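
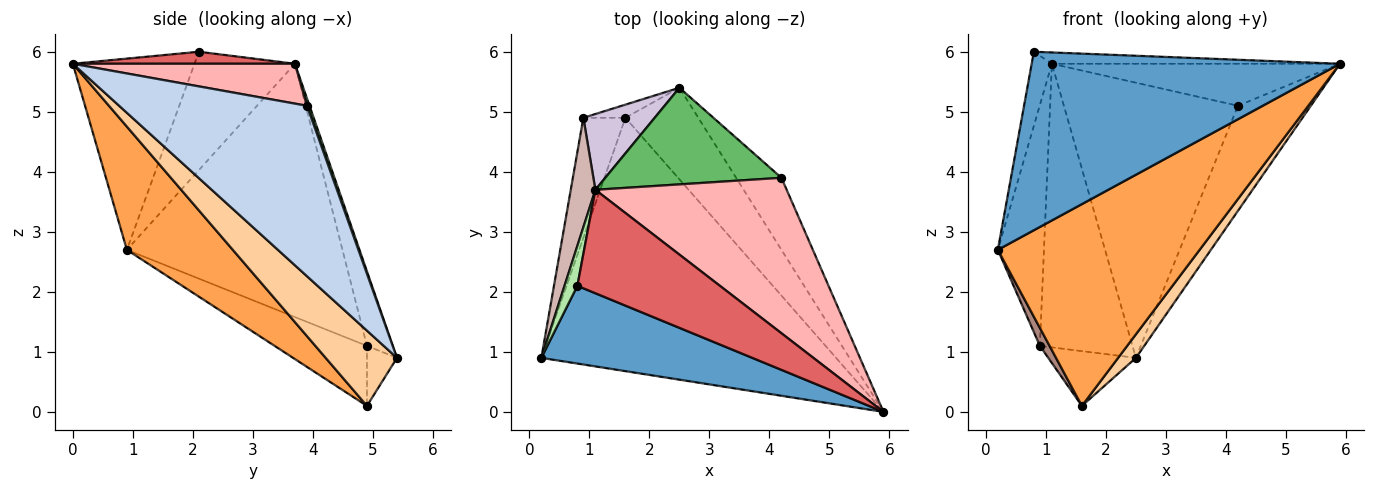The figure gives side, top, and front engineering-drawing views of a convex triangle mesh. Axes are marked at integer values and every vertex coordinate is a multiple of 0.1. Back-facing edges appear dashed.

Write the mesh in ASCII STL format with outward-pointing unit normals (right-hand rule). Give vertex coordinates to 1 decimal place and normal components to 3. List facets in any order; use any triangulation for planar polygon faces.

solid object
 facet normal -0.340 -0.862 0.375
  outer loop
   vertex 0.8 2.1 6.0
   vertex 0.2 0.9 2.7
   vertex 5.9 0.0 5.8
  endloop
 endfacet
 facet normal 0.905 0.351 -0.241
  outer loop
   vertex 4.2 3.9 5.1
   vertex 5.9 0.0 5.8
   vertex 2.5 5.4 0.9
  endloop
 endfacet
 facet normal 0.311 -0.592 -0.744
  outer loop
   vertex 1.6 4.9 0.1
   vertex 5.9 0.0 5.8
   vertex 0.2 0.9 2.7
  endloop
 endfacet
 facet normal 0.707 -0.176 -0.685
  outer loop
   vertex 1.6 4.9 0.1
   vertex 2.5 5.4 0.9
   vertex 5.9 0.0 5.8
  endloop
 endfacet
 facet normal 0.014 0.943 0.331
  outer loop
   vertex 1.1 3.7 5.8
   vertex 4.2 3.9 5.1
   vertex 2.5 5.4 0.9
  endloop
 endfacet
 facet normal -0.975 0.196 0.106
  outer loop
   vertex 1.1 3.7 5.8
   vertex 0.2 0.9 2.7
   vertex 0.8 2.1 6.0
  endloop
 endfacet
 facet normal 0.083 0.108 0.991
  outer loop
   vertex 1.1 3.7 5.8
   vertex 0.8 2.1 6.0
   vertex 5.9 0.0 5.8
  endloop
 endfacet
 facet normal 0.197 0.256 0.946
  outer loop
   vertex 1.1 3.7 5.8
   vertex 5.9 0.0 5.8
   vertex 4.2 3.9 5.1
  endloop
 endfacet
 facet normal -0.316 0.923 -0.221
  outer loop
   vertex 0.9 4.9 1.1
   vertex 2.5 5.4 0.9
   vertex 1.6 4.9 0.1
  endloop
 endfacet
 facet normal -0.260 0.933 0.249
  outer loop
   vertex 0.9 4.9 1.1
   vertex 1.1 3.7 5.8
   vertex 2.5 5.4 0.9
  endloop
 endfacet
 facet normal -0.816 -0.086 -0.571
  outer loop
   vertex 0.9 4.9 1.1
   vertex 1.6 4.9 0.1
   vertex 0.2 0.9 2.7
  endloop
 endfacet
 facet normal -0.974 0.208 0.095
  outer loop
   vertex 0.9 4.9 1.1
   vertex 0.2 0.9 2.7
   vertex 1.1 3.7 5.8
  endloop
 endfacet
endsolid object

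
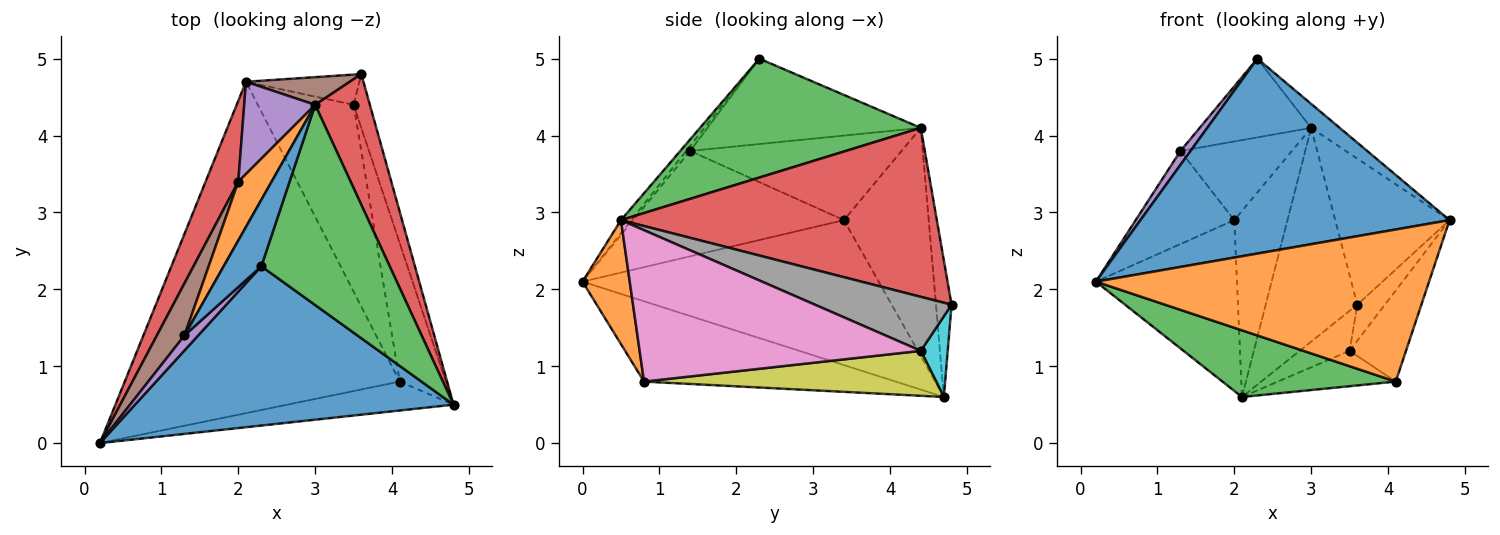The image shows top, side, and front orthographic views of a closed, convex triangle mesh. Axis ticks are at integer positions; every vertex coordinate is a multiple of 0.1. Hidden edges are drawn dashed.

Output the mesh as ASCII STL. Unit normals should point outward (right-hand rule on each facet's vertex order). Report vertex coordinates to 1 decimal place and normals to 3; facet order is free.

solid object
 facet normal -0.026 -0.774 0.633
  outer loop
   vertex 2.3 2.3 5.0
   vertex 0.2 0.0 2.1
   vertex 4.8 0.5 2.9
  endloop
 endfacet
 facet normal 0.138 -0.973 -0.185
  outer loop
   vertex 4.1 0.8 0.8
   vertex 4.8 0.5 2.9
   vertex 0.2 0.0 2.1
  endloop
 endfacet
 facet normal -0.275 -0.190 -0.942
  outer loop
   vertex 4.1 0.8 0.8
   vertex 0.2 0.0 2.1
   vertex 2.1 4.7 0.6
  endloop
 endfacet
 facet normal -0.885 0.421 0.200
  outer loop
   vertex 2.0 3.4 2.9
   vertex 2.1 4.7 0.6
   vertex 0.2 0.0 2.1
  endloop
 endfacet
 facet normal -0.259 -0.657 0.708
  outer loop
   vertex 1.3 1.4 3.8
   vertex 0.2 0.0 2.1
   vertex 2.3 2.3 5.0
  endloop
 endfacet
 facet normal -0.881 0.412 0.231
  outer loop
   vertex 1.3 1.4 3.8
   vertex 2.0 3.4 2.9
   vertex 0.2 0.0 2.1
  endloop
 endfacet
 facet normal 0.939 0.188 -0.286
  outer loop
   vertex 3.5 4.4 1.2
   vertex 4.8 0.5 2.9
   vertex 4.1 0.8 0.8
  endloop
 endfacet
 facet normal 0.940 0.190 -0.283
  outer loop
   vertex 3.5 4.4 1.2
   vertex 3.6 4.8 1.8
   vertex 4.8 0.5 2.9
  endloop
 endfacet
 facet normal 0.419 0.169 -0.892
  outer loop
   vertex 3.5 4.4 1.2
   vertex 4.1 0.8 0.8
   vertex 2.1 4.7 0.6
  endloop
 endfacet
 facet normal 0.395 0.733 -0.554
  outer loop
   vertex 3.5 4.4 1.2
   vertex 2.1 4.7 0.6
   vertex 3.6 4.8 1.8
  endloop
 endfacet
 facet normal -0.825 0.431 0.364
  outer loop
   vertex 3.0 4.4 4.1
   vertex 1.3 1.4 3.8
   vertex 2.3 2.3 5.0
  endloop
 endfacet
 facet normal -0.835 0.440 0.329
  outer loop
   vertex 3.0 4.4 4.1
   vertex 2.0 3.4 2.9
   vertex 1.3 1.4 3.8
  endloop
 endfacet
 facet normal 0.677 0.088 0.731
  outer loop
   vertex 3.0 4.4 4.1
   vertex 2.3 2.3 5.0
   vertex 4.8 0.5 2.9
  endloop
 endfacet
 facet normal 0.900 0.326 0.291
  outer loop
   vertex 3.0 4.4 4.1
   vertex 4.8 0.5 2.9
   vertex 3.6 4.8 1.8
  endloop
 endfacet
 facet normal -0.819 0.514 0.255
  outer loop
   vertex 3.0 4.4 4.1
   vertex 2.1 4.7 0.6
   vertex 2.0 3.4 2.9
  endloop
 endfacet
 facet normal -0.166 0.978 0.127
  outer loop
   vertex 3.0 4.4 4.1
   vertex 3.6 4.8 1.8
   vertex 2.1 4.7 0.6
  endloop
 endfacet
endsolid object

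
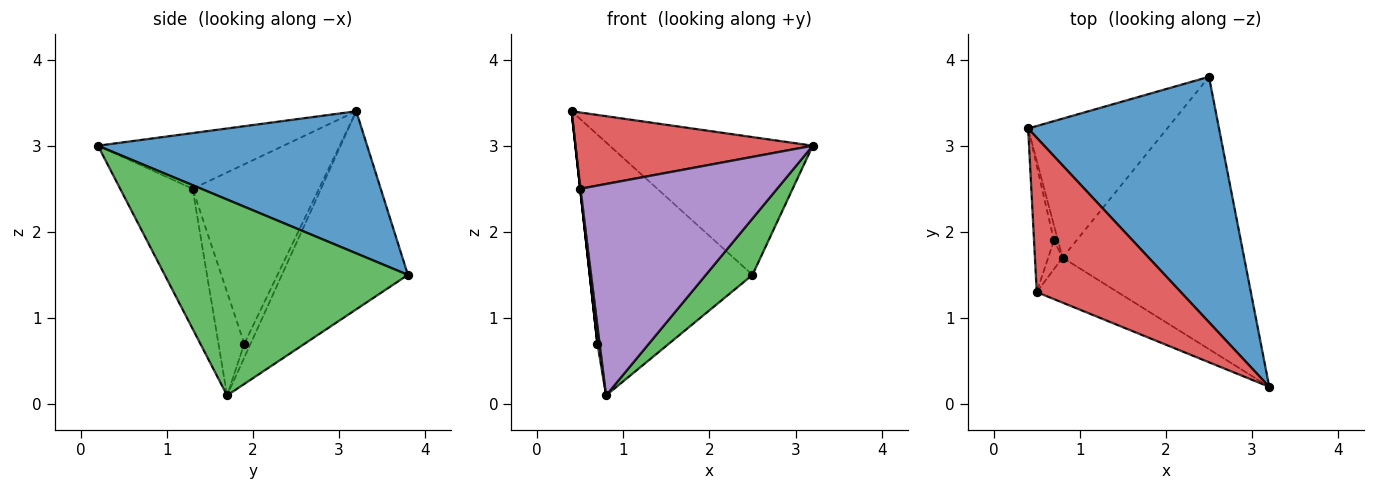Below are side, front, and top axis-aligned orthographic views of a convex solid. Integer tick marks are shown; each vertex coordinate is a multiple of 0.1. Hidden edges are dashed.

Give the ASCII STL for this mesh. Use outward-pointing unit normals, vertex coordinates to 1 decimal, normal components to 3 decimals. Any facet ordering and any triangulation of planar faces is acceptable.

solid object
 facet normal 0.544 0.411 0.731
  outer loop
   vertex 2.5 3.8 1.5
   vertex 0.4 3.2 3.4
   vertex 3.2 0.2 3.0
  endloop
 endfacet
 facet normal -0.566 0.723 -0.397
  outer loop
   vertex 0.8 1.7 0.1
   vertex 0.4 3.2 3.4
   vertex 2.5 3.8 1.5
  endloop
 endfacet
 facet normal 0.726 -0.139 -0.673
  outer loop
   vertex 0.8 1.7 0.1
   vertex 2.5 3.8 1.5
   vertex 3.2 0.2 3.0
  endloop
 endfacet
 facet normal -0.327 -0.419 0.847
  outer loop
   vertex 0.5 1.3 2.5
   vertex 3.2 0.2 3.0
   vertex 0.4 3.2 3.4
  endloop
 endfacet
 facet normal -0.339 -0.920 -0.196
  outer loop
   vertex 0.5 1.3 2.5
   vertex 0.8 1.7 0.1
   vertex 3.2 0.2 3.0
  endloop
 endfacet
 facet normal -0.903 0.339 -0.263
  outer loop
   vertex 0.7 1.9 0.7
   vertex 0.4 3.2 3.4
   vertex 0.8 1.7 0.1
  endloop
 endfacet
 facet normal -0.994 0.000 -0.110
  outer loop
   vertex 0.7 1.9 0.7
   vertex 0.5 1.3 2.5
   vertex 0.4 3.2 3.4
  endloop
 endfacet
 facet normal -0.987 -0.082 -0.137
  outer loop
   vertex 0.7 1.9 0.7
   vertex 0.8 1.7 0.1
   vertex 0.5 1.3 2.5
  endloop
 endfacet
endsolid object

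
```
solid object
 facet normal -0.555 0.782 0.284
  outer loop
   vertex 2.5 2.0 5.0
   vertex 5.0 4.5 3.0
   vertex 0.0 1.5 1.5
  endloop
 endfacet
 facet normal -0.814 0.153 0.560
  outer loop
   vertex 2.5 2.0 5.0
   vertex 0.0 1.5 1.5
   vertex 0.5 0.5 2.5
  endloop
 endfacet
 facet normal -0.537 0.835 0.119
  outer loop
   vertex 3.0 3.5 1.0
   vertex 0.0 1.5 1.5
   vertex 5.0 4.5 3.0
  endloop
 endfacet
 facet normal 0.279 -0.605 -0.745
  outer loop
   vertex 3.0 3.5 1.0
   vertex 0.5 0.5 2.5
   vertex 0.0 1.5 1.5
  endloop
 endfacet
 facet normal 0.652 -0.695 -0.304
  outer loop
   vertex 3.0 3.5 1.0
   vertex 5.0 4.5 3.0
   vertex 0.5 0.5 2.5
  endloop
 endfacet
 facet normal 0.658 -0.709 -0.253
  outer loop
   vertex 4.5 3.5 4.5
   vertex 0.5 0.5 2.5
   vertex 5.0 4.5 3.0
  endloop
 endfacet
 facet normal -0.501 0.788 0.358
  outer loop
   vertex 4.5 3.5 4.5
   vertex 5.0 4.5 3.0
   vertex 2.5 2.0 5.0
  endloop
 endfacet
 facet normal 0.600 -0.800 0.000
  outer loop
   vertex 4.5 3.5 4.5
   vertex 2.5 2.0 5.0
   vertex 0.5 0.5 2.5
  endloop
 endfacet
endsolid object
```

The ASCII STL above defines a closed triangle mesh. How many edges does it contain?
12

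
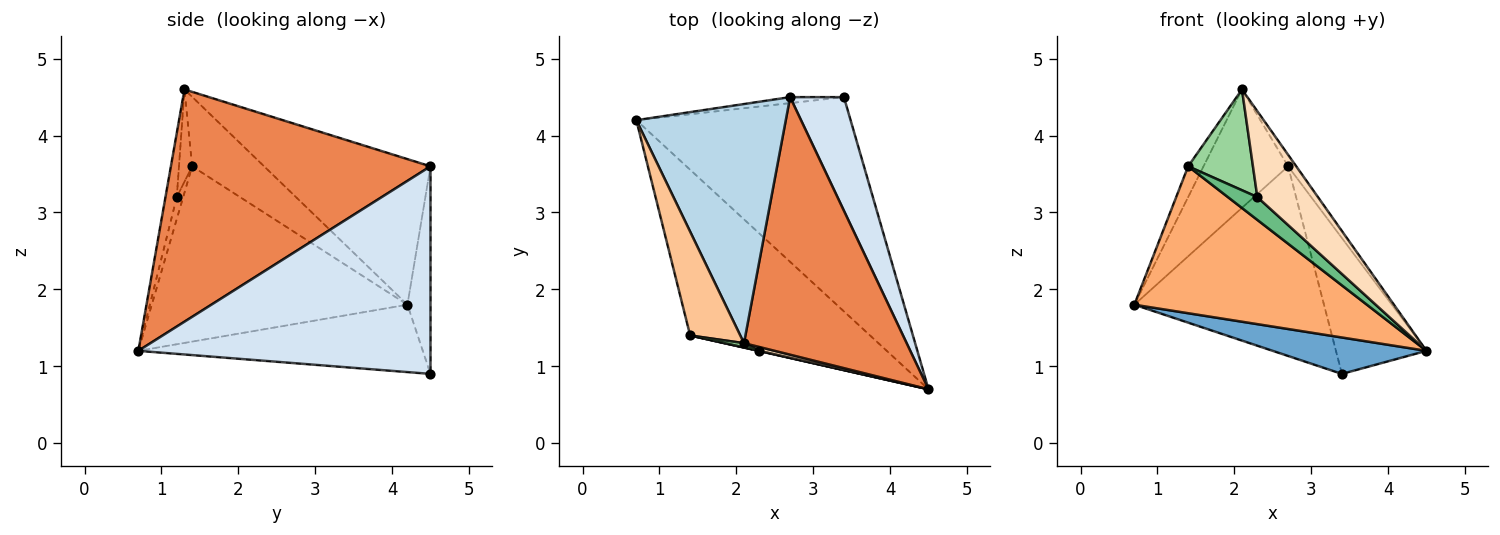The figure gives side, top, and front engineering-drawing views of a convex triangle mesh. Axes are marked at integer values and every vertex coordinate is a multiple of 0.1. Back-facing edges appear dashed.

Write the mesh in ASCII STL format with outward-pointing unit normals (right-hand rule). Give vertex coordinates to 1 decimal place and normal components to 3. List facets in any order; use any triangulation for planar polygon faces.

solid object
 facet normal -0.296 -0.160 -0.942
  outer loop
   vertex 3.4 4.5 0.9
   vertex 4.5 0.7 1.2
   vertex 0.7 4.2 1.8
  endloop
 endfacet
 facet normal -0.121 0.992 -0.031
  outer loop
   vertex 2.7 4.5 3.6
   vertex 3.4 4.5 0.9
   vertex 0.7 4.2 1.8
  endloop
 endfacet
 facet normal -0.658 0.334 0.675
  outer loop
   vertex 2.7 4.5 3.6
   vertex 0.7 4.2 1.8
   vertex 2.1 1.3 4.6
  endloop
 endfacet
 facet normal 0.927 0.287 0.240
  outer loop
   vertex 2.7 4.5 3.6
   vertex 4.5 0.7 1.2
   vertex 3.4 4.5 0.9
  endloop
 endfacet
 facet normal 0.819 0.026 0.573
  outer loop
   vertex 2.7 4.5 3.6
   vertex 2.1 1.3 4.6
   vertex 4.5 0.7 1.2
  endloop
 endfacet
 facet normal -0.589 -0.536 -0.605
  outer loop
   vertex 1.4 1.4 3.6
   vertex 0.7 4.2 1.8
   vertex 4.5 0.7 1.2
  endloop
 endfacet
 facet normal -0.799 0.171 0.576
  outer loop
   vertex 1.4 1.4 3.6
   vertex 2.1 1.3 4.6
   vertex 0.7 4.2 1.8
  endloop
 endfacet
 facet normal -0.183 -0.982 0.044
  outer loop
   vertex 2.3 1.2 3.2
   vertex 4.5 0.7 1.2
   vertex 2.1 1.3 4.6
  endloop
 endfacet
 facet normal -0.212 -0.977 0.011
  outer loop
   vertex 2.3 1.2 3.2
   vertex 1.4 1.4 3.6
   vertex 4.5 0.7 1.2
  endloop
 endfacet
 facet normal -0.199 -0.979 0.041
  outer loop
   vertex 2.3 1.2 3.2
   vertex 2.1 1.3 4.6
   vertex 1.4 1.4 3.6
  endloop
 endfacet
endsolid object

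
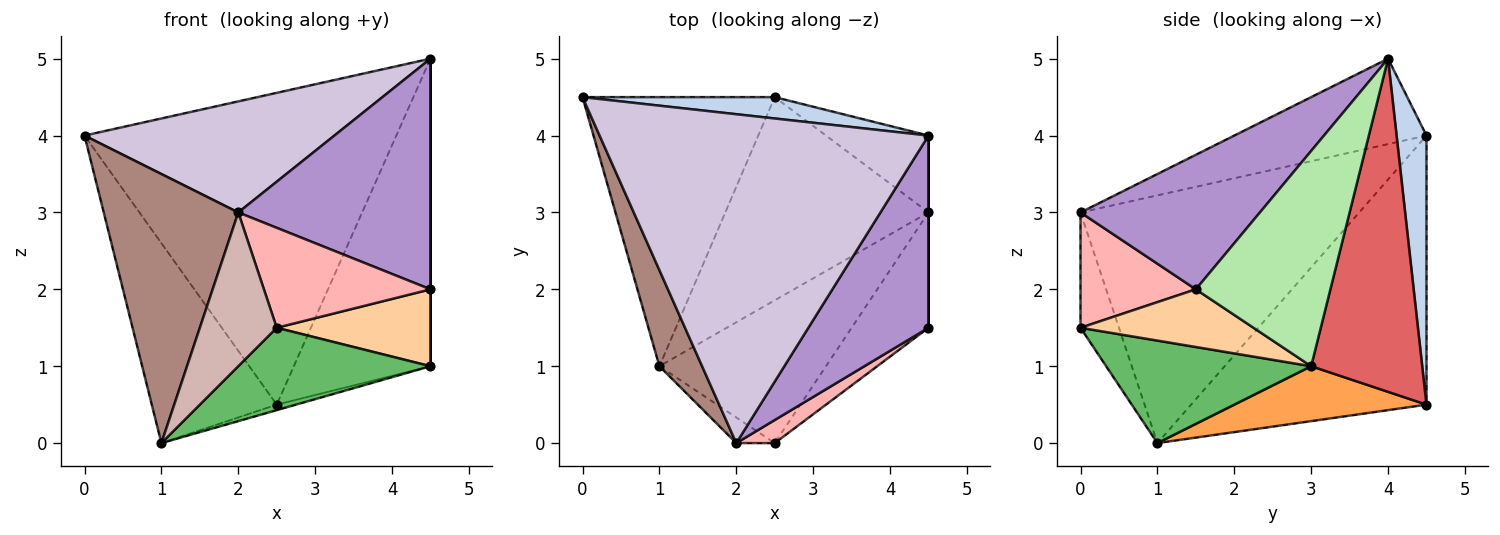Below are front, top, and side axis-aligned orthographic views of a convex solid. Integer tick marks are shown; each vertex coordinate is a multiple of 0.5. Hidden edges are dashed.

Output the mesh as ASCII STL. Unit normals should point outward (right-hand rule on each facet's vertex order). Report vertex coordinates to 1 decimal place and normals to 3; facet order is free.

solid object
 facet normal -0.747 0.396 -0.534
  outer loop
   vertex 2.5 4.5 0.5
   vertex 1.0 1.0 0.0
   vertex 0.0 4.5 4.0
  endloop
 endfacet
 facet normal 0.095 0.993 0.068
  outer loop
   vertex 4.5 4.0 5.0
   vertex 2.5 4.5 0.5
   vertex 0.0 4.5 4.0
  endloop
 endfacet
 facet normal 0.261 0.026 -0.965
  outer loop
   vertex 4.5 3.0 1.0
   vertex 1.0 1.0 0.0
   vertex 2.5 4.5 0.5
  endloop
 endfacet
 facet normal 0.529 -0.471 -0.706
  outer loop
   vertex 4.5 3.0 1.0
   vertex 4.5 1.5 2.0
   vertex 2.5 0.0 1.5
  endloop
 endfacet
 facet normal 0.470 -0.441 -0.764
  outer loop
   vertex 4.5 3.0 1.0
   vertex 2.5 0.0 1.5
   vertex 1.0 1.0 0.0
  endloop
 endfacet
 facet normal 1.000 0.000 0.000
  outer loop
   vertex 4.5 3.0 1.0
   vertex 4.5 4.0 5.0
   vertex 4.5 1.5 2.0
  endloop
 endfacet
 facet normal 0.619 0.762 -0.190
  outer loop
   vertex 4.5 3.0 1.0
   vertex 2.5 4.5 0.5
   vertex 4.5 4.0 5.0
  endloop
 endfacet
 facet normal 0.559 -0.808 0.186
  outer loop
   vertex 2.0 0.0 3.0
   vertex 2.5 0.0 1.5
   vertex 4.5 1.5 2.0
  endloop
 endfacet
 facet normal 0.583 -0.624 0.520
  outer loop
   vertex 2.0 0.0 3.0
   vertex 4.5 1.5 2.0
   vertex 4.5 4.0 5.0
  endloop
 endfacet
 facet normal -0.239 -0.311 0.920
  outer loop
   vertex 2.0 0.0 3.0
   vertex 4.5 4.0 5.0
   vertex 0.0 4.5 4.0
  endloop
 endfacet
 facet normal -0.890 -0.430 0.153
  outer loop
   vertex 2.0 0.0 3.0
   vertex 0.0 4.5 4.0
   vertex 1.0 1.0 0.0
  endloop
 endfacet
 facet normal -0.442 -0.885 -0.147
  outer loop
   vertex 2.0 0.0 3.0
   vertex 1.0 1.0 0.0
   vertex 2.5 0.0 1.5
  endloop
 endfacet
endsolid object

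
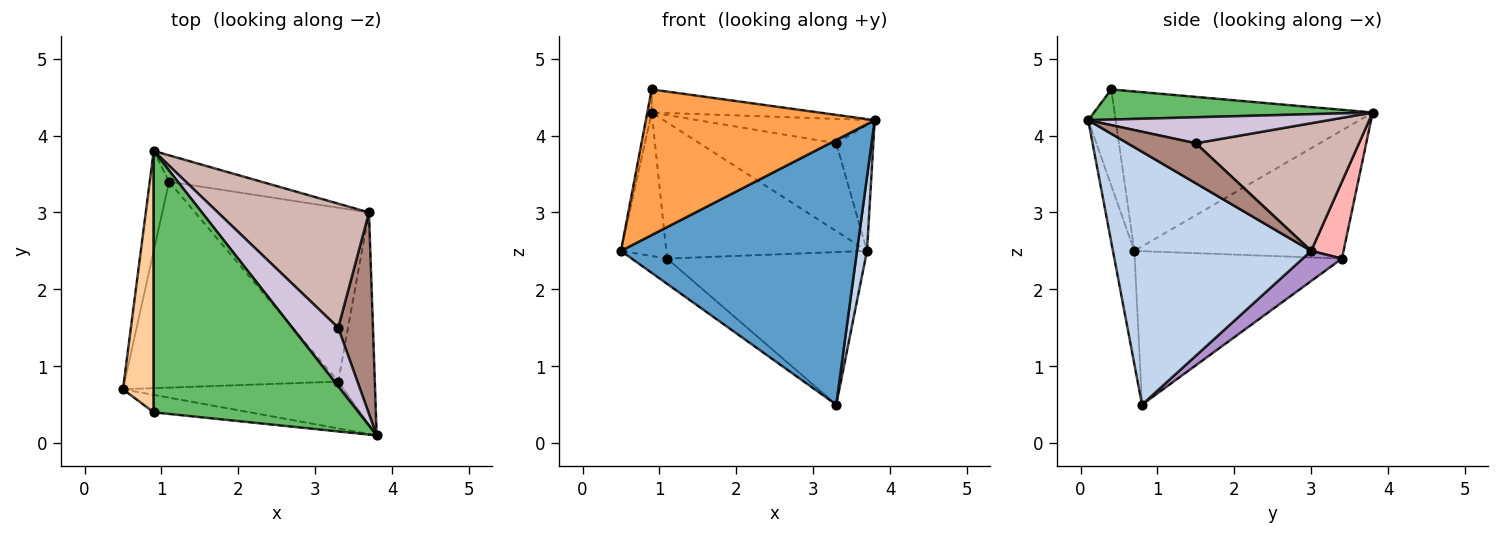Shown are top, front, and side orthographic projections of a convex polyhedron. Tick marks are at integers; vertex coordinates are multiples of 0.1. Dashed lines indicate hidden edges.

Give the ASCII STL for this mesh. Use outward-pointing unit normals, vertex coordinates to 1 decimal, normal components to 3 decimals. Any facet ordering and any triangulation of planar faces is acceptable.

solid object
 facet normal -0.089 -0.981 -0.174
  outer loop
   vertex 3.3 0.8 0.5
   vertex 3.8 0.1 4.2
   vertex 0.5 0.7 2.5
  endloop
 endfacet
 facet normal 0.988 -0.050 -0.143
  outer loop
   vertex 3.7 3.0 2.5
   vertex 3.8 0.1 4.2
   vertex 3.3 0.8 0.5
  endloop
 endfacet
 facet normal -0.118 -0.986 -0.118
  outer loop
   vertex 0.9 0.4 4.6
   vertex 0.5 0.7 2.5
   vertex 3.8 0.1 4.2
  endloop
 endfacet
 facet normal -0.982 0.017 0.189
  outer loop
   vertex 0.9 0.4 4.6
   vertex 0.9 3.8 4.3
   vertex 0.5 0.7 2.5
  endloop
 endfacet
 facet normal 0.145 0.087 0.986
  outer loop
   vertex 0.9 0.4 4.6
   vertex 3.8 0.1 4.2
   vertex 0.9 3.8 4.3
  endloop
 endfacet
 facet normal -0.967 0.209 -0.146
  outer loop
   vertex 1.1 3.4 2.4
   vertex 0.5 0.7 2.5
   vertex 0.9 3.8 4.3
  endloop
 endfacet
 facet normal -0.581 0.099 -0.808
  outer loop
   vertex 1.1 3.4 2.4
   vertex 3.3 0.8 0.5
   vertex 0.5 0.7 2.5
  endloop
 endfacet
 facet normal 0.156 0.970 -0.188
  outer loop
   vertex 1.1 3.4 2.4
   vertex 0.9 3.8 4.3
   vertex 3.7 3.0 2.5
  endloop
 endfacet
 facet normal 0.129 0.654 -0.745
  outer loop
   vertex 1.1 3.4 2.4
   vertex 3.7 3.0 2.5
   vertex 3.3 0.8 0.5
  endloop
 endfacet
 facet normal 0.463 0.341 0.818
  outer loop
   vertex 3.3 1.5 3.9
   vertex 0.9 3.8 4.3
   vertex 3.8 0.1 4.2
  endloop
 endfacet
 facet normal 0.699 0.380 0.606
  outer loop
   vertex 3.3 1.5 3.9
   vertex 3.8 0.1 4.2
   vertex 3.7 3.0 2.5
  endloop
 endfacet
 facet normal 0.568 0.476 0.672
  outer loop
   vertex 3.3 1.5 3.9
   vertex 3.7 3.0 2.5
   vertex 0.9 3.8 4.3
  endloop
 endfacet
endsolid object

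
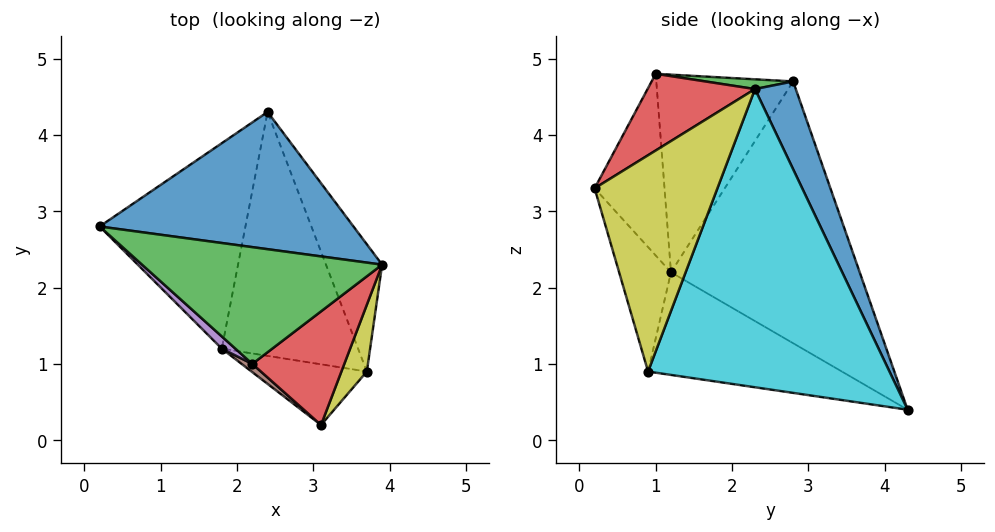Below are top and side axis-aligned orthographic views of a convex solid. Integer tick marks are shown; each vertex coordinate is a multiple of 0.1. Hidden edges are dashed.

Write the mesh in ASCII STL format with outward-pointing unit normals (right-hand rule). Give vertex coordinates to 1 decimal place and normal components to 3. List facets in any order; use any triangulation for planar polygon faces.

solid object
 facet normal 0.134 0.912 0.387
  outer loop
   vertex 2.4 4.3 0.4
   vertex 0.2 2.8 4.7
   vertex 3.9 2.3 4.6
  endloop
 endfacet
 facet normal -0.868 -0.113 -0.483
  outer loop
   vertex 1.8 1.2 2.2
   vertex 0.2 2.8 4.7
   vertex 2.4 4.3 0.4
  endloop
 endfacet
 facet normal 0.040 0.100 0.994
  outer loop
   vertex 2.2 1.0 4.8
   vertex 3.9 2.3 4.6
   vertex 0.2 2.8 4.7
  endloop
 endfacet
 facet normal 0.520 -0.584 0.623
  outer loop
   vertex 2.2 1.0 4.8
   vertex 3.1 0.2 3.3
   vertex 3.9 2.3 4.6
  endloop
 endfacet
 facet normal -0.670 -0.741 0.046
  outer loop
   vertex 2.2 1.0 4.8
   vertex 0.2 2.8 4.7
   vertex 1.8 1.2 2.2
  endloop
 endfacet
 facet normal -0.629 -0.777 0.037
  outer loop
   vertex 2.2 1.0 4.8
   vertex 1.8 1.2 2.2
   vertex 3.1 0.2 3.3
  endloop
 endfacet
 facet normal -0.372 -0.862 -0.344
  outer loop
   vertex 3.7 0.9 0.9
   vertex 3.1 0.2 3.3
   vertex 1.8 1.2 2.2
  endloop
 endfacet
 facet normal -0.568 -0.328 -0.755
  outer loop
   vertex 3.7 0.9 0.9
   vertex 1.8 1.2 2.2
   vertex 2.4 4.3 0.4
  endloop
 endfacet
 facet normal 0.905 -0.411 0.107
  outer loop
   vertex 3.7 0.9 0.9
   vertex 3.9 2.3 4.6
   vertex 3.1 0.2 3.3
  endloop
 endfacet
 facet normal 0.928 0.329 -0.175
  outer loop
   vertex 3.7 0.9 0.9
   vertex 2.4 4.3 0.4
   vertex 3.9 2.3 4.6
  endloop
 endfacet
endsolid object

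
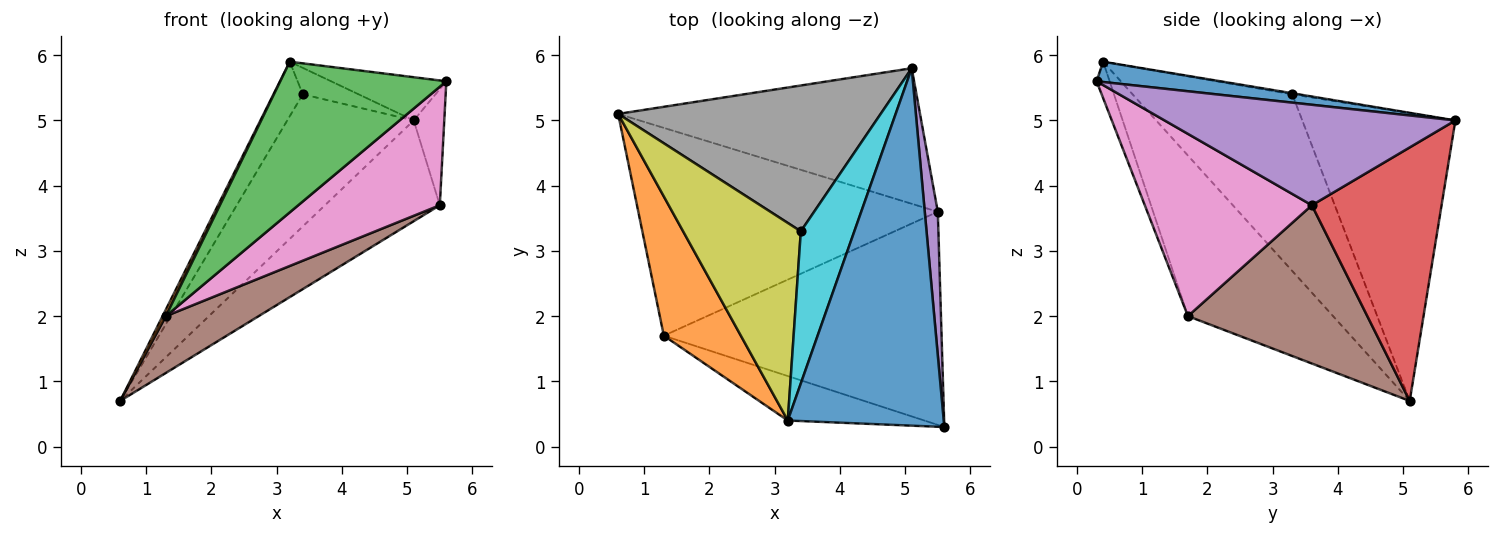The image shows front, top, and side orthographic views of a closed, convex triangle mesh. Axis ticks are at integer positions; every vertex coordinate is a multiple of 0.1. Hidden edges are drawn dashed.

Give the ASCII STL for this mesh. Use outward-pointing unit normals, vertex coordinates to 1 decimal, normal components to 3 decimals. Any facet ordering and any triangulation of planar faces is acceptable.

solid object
 facet normal 0.128 0.119 0.985
  outer loop
   vertex 3.2 0.4 5.9
   vertex 5.6 0.3 5.6
   vertex 5.1 5.8 5.0
  endloop
 endfacet
 facet normal -0.901 -0.020 0.432
  outer loop
   vertex 1.3 1.7 2.0
   vertex 3.2 0.4 5.9
   vertex 0.6 5.1 0.7
  endloop
 endfacet
 facet normal -0.075 -0.956 -0.282
  outer loop
   vertex 1.3 1.7 2.0
   vertex 5.6 0.3 5.6
   vertex 3.2 0.4 5.9
  endloop
 endfacet
 facet normal 0.559 0.495 -0.665
  outer loop
   vertex 5.5 3.6 3.7
   vertex 0.6 5.1 0.7
   vertex 5.1 5.8 5.0
  endloop
 endfacet
 facet normal 0.986 0.104 0.128
  outer loop
   vertex 5.5 3.6 3.7
   vertex 5.1 5.8 5.0
   vertex 5.6 0.3 5.6
  endloop
 endfacet
 facet normal 0.454 -0.235 -0.859
  outer loop
   vertex 5.5 3.6 3.7
   vertex 1.3 1.7 2.0
   vertex 0.6 5.1 0.7
  endloop
 endfacet
 facet normal 0.498 -0.421 -0.758
  outer loop
   vertex 5.5 3.6 3.7
   vertex 5.6 0.3 5.6
   vertex 1.3 1.7 2.0
  endloop
 endfacet
 facet normal -0.631 0.521 0.575
  outer loop
   vertex 3.4 3.3 5.4
   vertex 5.1 5.8 5.0
   vertex 0.6 5.1 0.7
  endloop
 endfacet
 facet normal -0.823 0.151 0.548
  outer loop
   vertex 3.4 3.3 5.4
   vertex 0.6 5.1 0.7
   vertex 3.2 0.4 5.9
  endloop
 endfacet
 facet normal -0.020 0.171 0.985
  outer loop
   vertex 3.4 3.3 5.4
   vertex 3.2 0.4 5.9
   vertex 5.1 5.8 5.0
  endloop
 endfacet
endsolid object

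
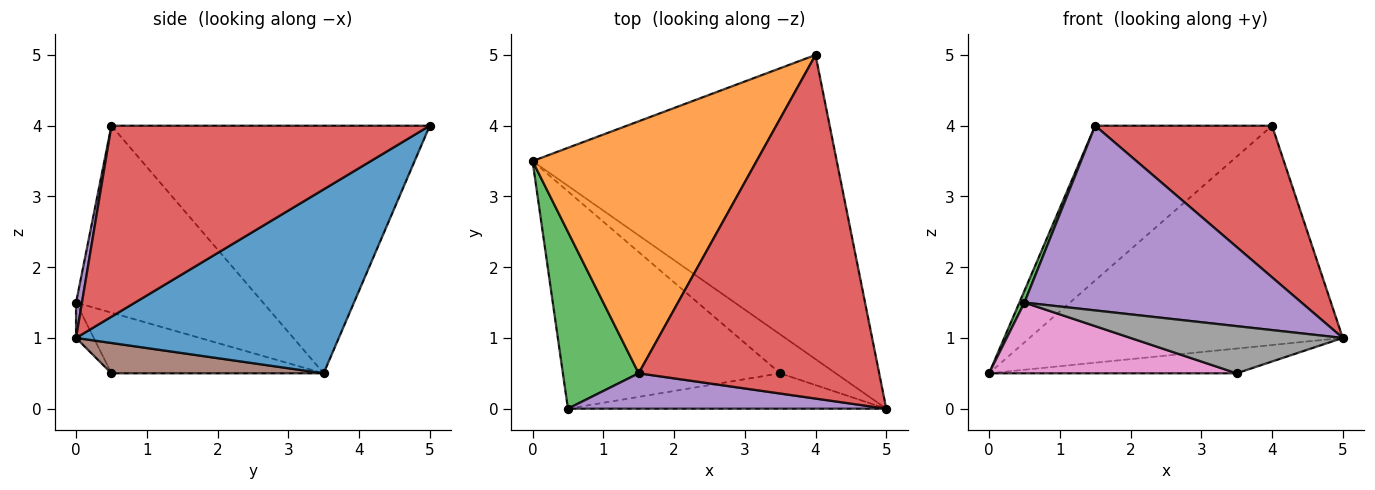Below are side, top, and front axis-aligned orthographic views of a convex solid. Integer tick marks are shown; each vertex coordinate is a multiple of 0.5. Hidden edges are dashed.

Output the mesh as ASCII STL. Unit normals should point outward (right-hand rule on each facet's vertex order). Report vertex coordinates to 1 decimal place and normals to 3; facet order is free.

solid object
 facet normal 0.440 0.525 -0.728
  outer loop
   vertex 4.0 5.0 4.0
   vertex 5.0 0.0 1.0
   vertex 0.0 3.5 0.5
  endloop
 endfacet
 facet normal -0.686 0.381 0.620
  outer loop
   vertex 1.5 0.5 4.0
   vertex 4.0 5.0 4.0
   vertex 0.0 3.5 0.5
  endloop
 endfacet
 facet normal -0.926 -0.025 0.376
  outer loop
   vertex 1.5 0.5 4.0
   vertex 0.0 3.5 0.5
   vertex 0.5 0.0 1.5
  endloop
 endfacet
 facet normal 0.588 -0.327 0.740
  outer loop
   vertex 1.5 0.5 4.0
   vertex 5.0 0.0 1.0
   vertex 4.0 5.0 4.0
  endloop
 endfacet
 facet normal 0.021 -0.982 0.188
  outer loop
   vertex 1.5 0.5 4.0
   vertex 0.5 0.0 1.5
   vertex 5.0 0.0 1.0
  endloop
 endfacet
 facet normal 0.418 0.488 -0.766
  outer loop
   vertex 3.5 0.5 0.5
   vertex 0.0 3.5 0.5
   vertex 5.0 0.0 1.0
  endloop
 endfacet
 facet normal -0.256 -0.299 -0.919
  outer loop
   vertex 3.5 0.5 0.5
   vertex 0.5 0.0 1.5
   vertex 0.0 3.5 0.5
  endloop
 endfacet
 facet normal -0.067 -0.798 -0.599
  outer loop
   vertex 3.5 0.5 0.5
   vertex 5.0 0.0 1.0
   vertex 0.5 0.0 1.5
  endloop
 endfacet
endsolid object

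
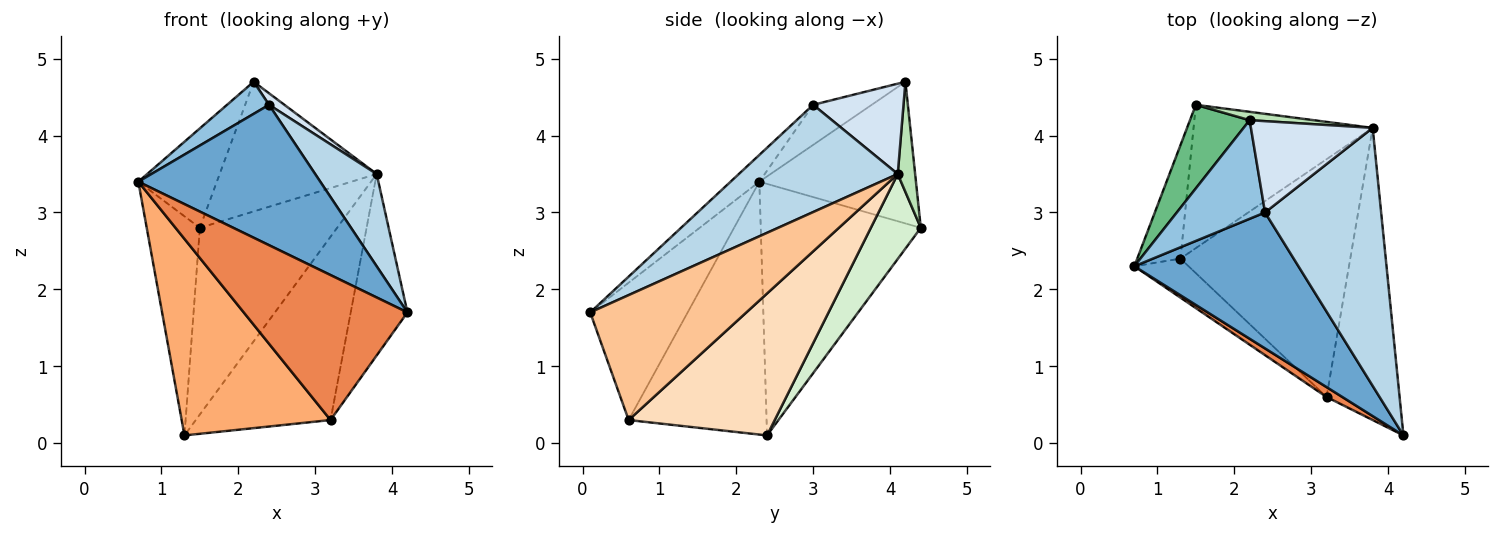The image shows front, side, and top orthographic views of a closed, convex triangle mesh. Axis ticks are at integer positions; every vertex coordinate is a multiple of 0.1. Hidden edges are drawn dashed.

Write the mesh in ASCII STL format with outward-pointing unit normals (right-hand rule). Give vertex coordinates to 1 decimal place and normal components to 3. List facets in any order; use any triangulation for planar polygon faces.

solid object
 facet normal -0.113 -0.714 0.691
  outer loop
   vertex 2.4 3.0 4.4
   vertex 0.7 2.3 3.4
   vertex 4.2 0.1 1.7
  endloop
 endfacet
 facet normal -0.396 -0.284 0.873
  outer loop
   vertex 2.4 3.0 4.4
   vertex 2.2 4.2 4.7
   vertex 0.7 2.3 3.4
  endloop
 endfacet
 facet normal 0.656 -0.254 0.710
  outer loop
   vertex 2.4 3.0 4.4
   vertex 4.2 0.1 1.7
   vertex 3.8 4.1 3.5
  endloop
 endfacet
 facet normal 0.593 -0.101 0.799
  outer loop
   vertex 2.4 3.0 4.4
   vertex 3.8 4.1 3.5
   vertex 2.2 4.2 4.7
  endloop
 endfacet
 facet normal -0.511 -0.858 0.058
  outer loop
   vertex 3.2 0.6 0.3
   vertex 4.2 0.1 1.7
   vertex 0.7 2.3 3.4
  endloop
 endfacet
 facet normal -0.673 -0.726 -0.144
  outer loop
   vertex 3.2 0.6 0.3
   vertex 0.7 2.3 3.4
   vertex 1.3 2.4 0.1
  endloop
 endfacet
 facet normal 0.824 0.299 -0.482
  outer loop
   vertex 3.2 0.6 0.3
   vertex 3.8 4.1 3.5
   vertex 4.2 0.1 1.7
  endloop
 endfacet
 facet normal 0.552 0.509 -0.660
  outer loop
   vertex 3.2 0.6 0.3
   vertex 1.3 2.4 0.1
   vertex 3.8 4.1 3.5
  endloop
 endfacet
 facet normal -0.837 0.419 0.352
  outer loop
   vertex 1.5 4.4 2.8
   vertex 0.7 2.3 3.4
   vertex 2.2 4.2 4.7
  endloop
 endfacet
 facet normal -0.937 0.311 -0.161
  outer loop
   vertex 1.5 4.4 2.8
   vertex 1.3 2.4 0.1
   vertex 0.7 2.3 3.4
  endloop
 endfacet
 facet normal 0.110 0.992 0.064
  outer loop
   vertex 1.5 4.4 2.8
   vertex 2.2 4.2 4.7
   vertex 3.8 4.1 3.5
  endloop
 endfacet
 facet normal 0.277 0.762 -0.585
  outer loop
   vertex 1.5 4.4 2.8
   vertex 3.8 4.1 3.5
   vertex 1.3 2.4 0.1
  endloop
 endfacet
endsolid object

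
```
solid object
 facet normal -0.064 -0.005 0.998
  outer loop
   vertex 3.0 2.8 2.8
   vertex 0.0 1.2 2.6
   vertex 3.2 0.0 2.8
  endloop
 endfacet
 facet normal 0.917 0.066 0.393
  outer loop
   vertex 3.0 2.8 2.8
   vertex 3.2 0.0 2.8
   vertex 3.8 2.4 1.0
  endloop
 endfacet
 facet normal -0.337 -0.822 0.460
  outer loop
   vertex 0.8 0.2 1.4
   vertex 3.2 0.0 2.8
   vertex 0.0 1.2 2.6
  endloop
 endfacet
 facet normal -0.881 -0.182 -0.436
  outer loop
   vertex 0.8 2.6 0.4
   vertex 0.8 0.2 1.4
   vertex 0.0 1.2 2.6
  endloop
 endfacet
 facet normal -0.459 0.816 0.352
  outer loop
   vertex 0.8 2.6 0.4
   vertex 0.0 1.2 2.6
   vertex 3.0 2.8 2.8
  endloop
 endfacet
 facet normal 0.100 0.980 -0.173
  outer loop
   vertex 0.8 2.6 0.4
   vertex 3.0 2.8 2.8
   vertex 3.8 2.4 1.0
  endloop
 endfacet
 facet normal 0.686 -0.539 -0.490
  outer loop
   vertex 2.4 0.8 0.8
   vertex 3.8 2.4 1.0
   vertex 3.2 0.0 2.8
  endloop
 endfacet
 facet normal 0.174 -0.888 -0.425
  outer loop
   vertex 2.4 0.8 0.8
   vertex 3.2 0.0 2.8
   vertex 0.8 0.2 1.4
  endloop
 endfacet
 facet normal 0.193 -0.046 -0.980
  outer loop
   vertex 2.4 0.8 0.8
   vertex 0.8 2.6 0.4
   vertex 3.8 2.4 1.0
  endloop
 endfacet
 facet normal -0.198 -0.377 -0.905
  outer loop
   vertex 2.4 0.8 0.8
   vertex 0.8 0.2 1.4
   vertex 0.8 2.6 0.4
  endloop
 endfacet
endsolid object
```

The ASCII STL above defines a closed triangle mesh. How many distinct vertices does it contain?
7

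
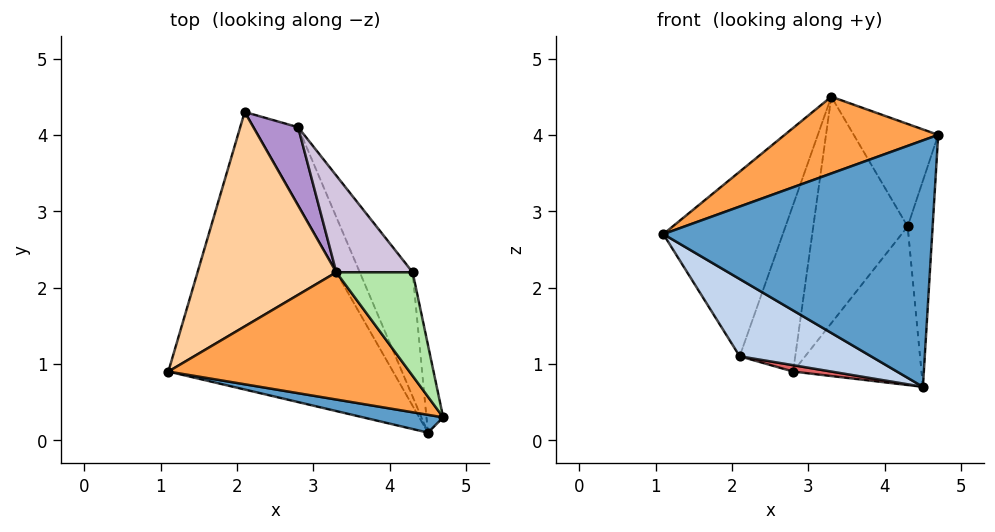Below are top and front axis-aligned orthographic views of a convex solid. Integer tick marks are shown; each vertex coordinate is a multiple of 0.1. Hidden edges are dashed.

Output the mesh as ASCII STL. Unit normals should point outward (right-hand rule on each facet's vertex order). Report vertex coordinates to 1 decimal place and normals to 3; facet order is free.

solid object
 facet normal -0.189 -0.979 0.071
  outer loop
   vertex 4.5 0.1 0.7
   vertex 4.7 0.3 4.0
   vertex 1.1 0.9 2.7
  endloop
 endfacet
 facet normal -0.533 -0.227 -0.815
  outer loop
   vertex 4.5 0.1 0.7
   vertex 1.1 0.9 2.7
   vertex 2.1 4.3 1.1
  endloop
 endfacet
 facet normal -0.368 -0.480 0.796
  outer loop
   vertex 3.3 2.2 4.5
   vertex 1.1 0.9 2.7
   vertex 4.7 0.3 4.0
  endloop
 endfacet
 facet normal -0.709 0.460 0.534
  outer loop
   vertex 3.3 2.2 4.5
   vertex 2.1 4.3 1.1
   vertex 1.1 0.9 2.7
  endloop
 endfacet
 facet normal 0.984 0.163 -0.070
  outer loop
   vertex 4.3 2.2 2.8
   vertex 4.7 0.3 4.0
   vertex 4.5 0.1 0.7
  endloop
 endfacet
 facet normal 0.770 0.448 0.453
  outer loop
   vertex 4.3 2.2 2.8
   vertex 3.3 2.2 4.5
   vertex 4.7 0.3 4.0
  endloop
 endfacet
 facet normal -0.294 -0.077 -0.953
  outer loop
   vertex 2.8 4.1 0.9
   vertex 4.5 0.1 0.7
   vertex 2.1 4.3 1.1
  endloop
 endfacet
 facet normal 0.872 0.386 -0.303
  outer loop
   vertex 2.8 4.1 0.9
   vertex 4.3 2.2 2.8
   vertex 4.5 0.1 0.7
  endloop
 endfacet
 facet normal 0.355 0.846 0.397
  outer loop
   vertex 2.8 4.1 0.9
   vertex 2.1 4.3 1.1
   vertex 3.3 2.2 4.5
  endloop
 endfacet
 facet normal 0.555 0.765 0.327
  outer loop
   vertex 2.8 4.1 0.9
   vertex 3.3 2.2 4.5
   vertex 4.3 2.2 2.8
  endloop
 endfacet
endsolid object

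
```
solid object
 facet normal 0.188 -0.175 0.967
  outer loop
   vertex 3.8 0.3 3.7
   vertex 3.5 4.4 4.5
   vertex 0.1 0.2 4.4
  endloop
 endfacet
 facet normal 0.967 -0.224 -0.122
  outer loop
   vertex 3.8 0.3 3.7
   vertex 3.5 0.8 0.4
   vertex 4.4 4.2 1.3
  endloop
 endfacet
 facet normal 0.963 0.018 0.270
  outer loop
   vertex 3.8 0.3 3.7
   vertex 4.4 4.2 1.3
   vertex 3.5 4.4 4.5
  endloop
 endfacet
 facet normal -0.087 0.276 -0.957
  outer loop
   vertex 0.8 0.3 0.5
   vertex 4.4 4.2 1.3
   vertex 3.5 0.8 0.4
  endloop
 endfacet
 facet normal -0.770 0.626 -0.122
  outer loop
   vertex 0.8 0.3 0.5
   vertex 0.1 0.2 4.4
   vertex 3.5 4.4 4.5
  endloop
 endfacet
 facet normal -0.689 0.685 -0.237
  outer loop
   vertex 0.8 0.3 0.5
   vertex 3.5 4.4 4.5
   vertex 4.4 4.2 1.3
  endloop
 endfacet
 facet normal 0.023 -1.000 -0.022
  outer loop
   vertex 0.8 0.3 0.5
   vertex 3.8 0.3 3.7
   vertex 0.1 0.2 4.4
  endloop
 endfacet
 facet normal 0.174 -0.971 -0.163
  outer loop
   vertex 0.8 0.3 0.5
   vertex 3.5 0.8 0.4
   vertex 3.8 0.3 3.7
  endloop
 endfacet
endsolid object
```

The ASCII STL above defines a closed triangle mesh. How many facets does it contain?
8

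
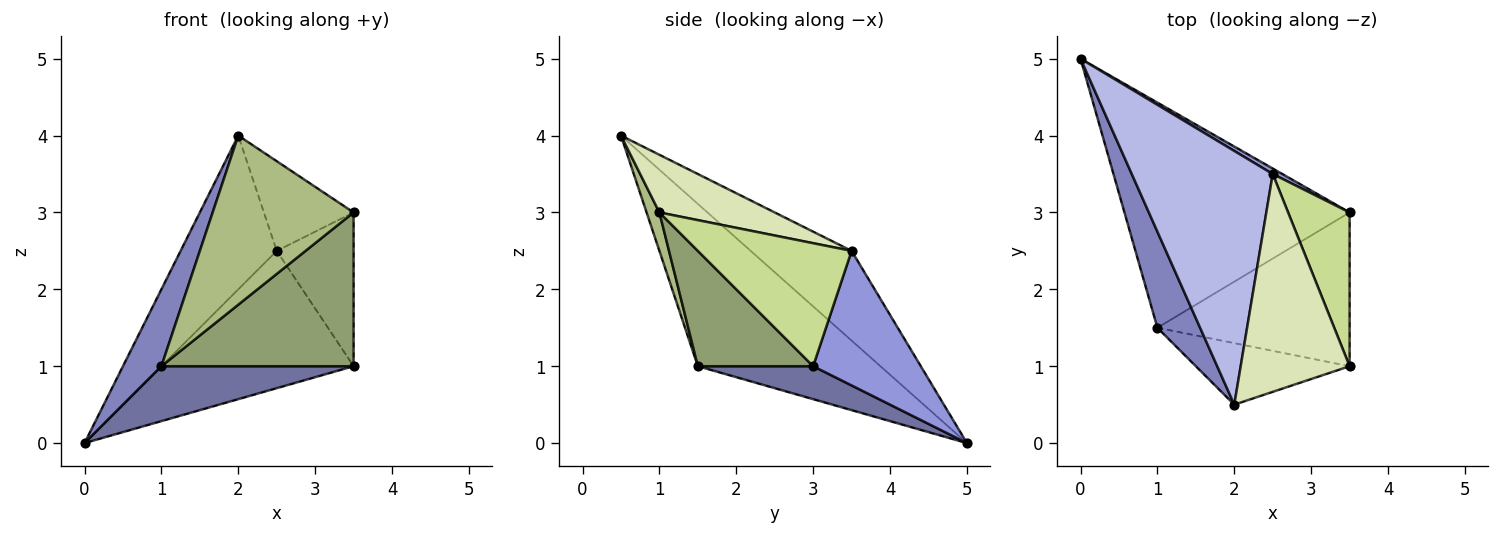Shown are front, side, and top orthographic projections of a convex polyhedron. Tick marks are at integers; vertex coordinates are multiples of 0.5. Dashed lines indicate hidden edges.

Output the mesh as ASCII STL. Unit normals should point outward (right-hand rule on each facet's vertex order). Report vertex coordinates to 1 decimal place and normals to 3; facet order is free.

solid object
 facet normal 0.141 -0.235 -0.962
  outer loop
   vertex 1.0 1.5 1.0
   vertex 0.0 5.0 0.0
   vertex 3.5 3.0 1.0
  endloop
 endfacet
 facet normal -0.948 -0.200 0.249
  outer loop
   vertex 1.0 1.5 1.0
   vertex 2.0 0.5 4.0
   vertex 0.0 5.0 0.0
  endloop
 endfacet
 facet normal 0.488 0.872 0.035
  outer loop
   vertex 2.5 3.5 2.5
   vertex 3.5 3.0 1.0
   vertex 0.0 5.0 0.0
  endloop
 endfacet
 facet normal -0.478 0.455 0.751
  outer loop
   vertex 2.5 3.5 2.5
   vertex 0.0 5.0 0.0
   vertex 2.0 0.5 4.0
  endloop
 endfacet
 facet normal 0.391 -0.651 -0.651
  outer loop
   vertex 3.5 1.0 3.0
   vertex 1.0 1.5 1.0
   vertex 3.5 3.0 1.0
  endloop
 endfacet
 facet normal 0.085 -0.936 -0.341
  outer loop
   vertex 3.5 1.0 3.0
   vertex 2.0 0.5 4.0
   vertex 1.0 1.5 1.0
  endloop
 endfacet
 facet normal 0.816 0.408 0.408
  outer loop
   vertex 3.5 1.0 3.0
   vertex 3.5 3.0 1.0
   vertex 2.5 3.5 2.5
  endloop
 endfacet
 facet normal 0.440 0.342 0.831
  outer loop
   vertex 3.5 1.0 3.0
   vertex 2.5 3.5 2.5
   vertex 2.0 0.5 4.0
  endloop
 endfacet
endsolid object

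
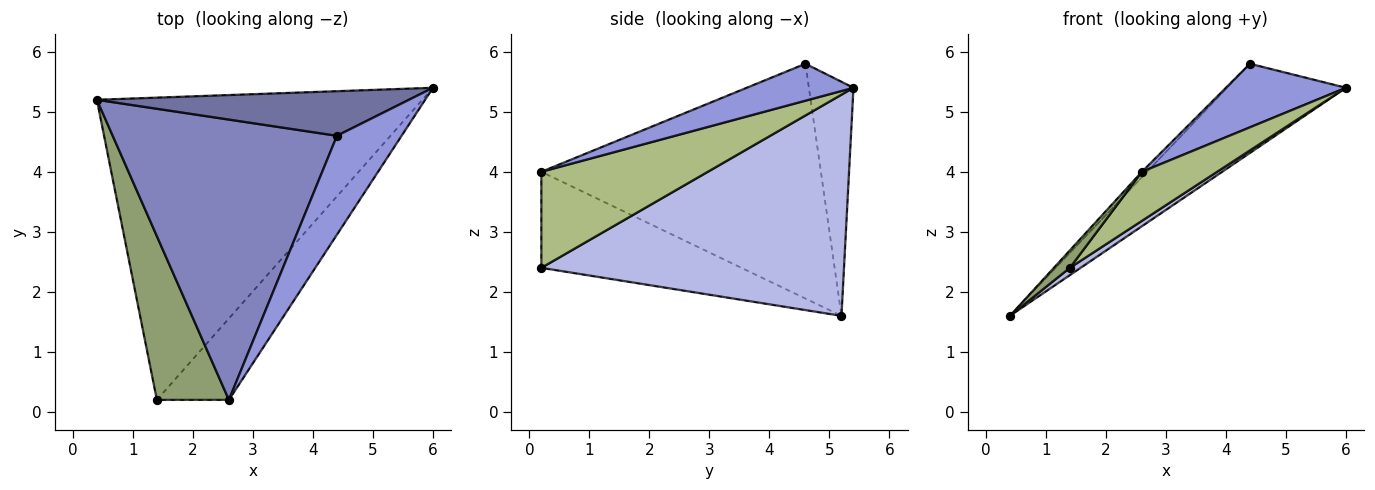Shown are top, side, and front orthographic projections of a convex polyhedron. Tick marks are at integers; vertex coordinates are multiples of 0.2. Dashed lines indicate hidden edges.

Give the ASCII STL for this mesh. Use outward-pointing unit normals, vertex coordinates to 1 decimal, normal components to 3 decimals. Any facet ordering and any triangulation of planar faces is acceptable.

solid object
 facet normal -0.318 0.848 0.424
  outer loop
   vertex 4.4 4.6 5.8
   vertex 6.0 5.4 5.4
   vertex 0.4 5.2 1.6
  endloop
 endfacet
 facet normal -0.723 0.013 0.691
  outer loop
   vertex 4.4 4.6 5.8
   vertex 0.4 5.2 1.6
   vertex 2.6 0.2 4.0
  endloop
 endfacet
 facet normal 0.433 -0.487 0.758
  outer loop
   vertex 4.4 4.6 5.8
   vertex 2.6 0.2 4.0
   vertex 6.0 5.4 5.4
  endloop
 endfacet
 facet normal 0.562 -0.020 -0.827
  outer loop
   vertex 1.4 0.2 2.4
   vertex 0.4 5.2 1.6
   vertex 6.0 5.4 5.4
  endloop
 endfacet
 facet normal -0.798 -0.064 0.599
  outer loop
   vertex 1.4 0.2 2.4
   vertex 2.6 0.2 4.0
   vertex 0.4 5.2 1.6
  endloop
 endfacet
 facet normal 0.752 -0.340 -0.564
  outer loop
   vertex 1.4 0.2 2.4
   vertex 6.0 5.4 5.4
   vertex 2.6 0.2 4.0
  endloop
 endfacet
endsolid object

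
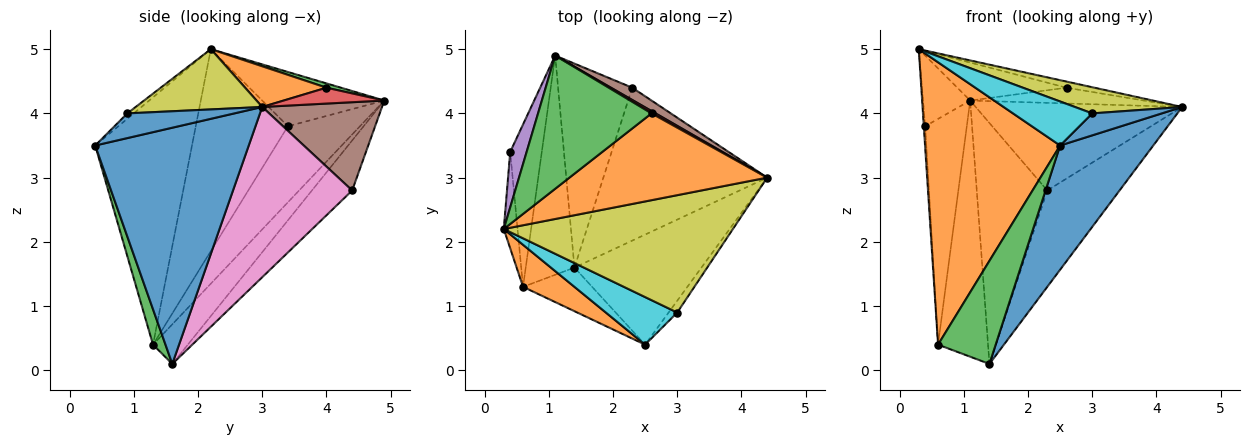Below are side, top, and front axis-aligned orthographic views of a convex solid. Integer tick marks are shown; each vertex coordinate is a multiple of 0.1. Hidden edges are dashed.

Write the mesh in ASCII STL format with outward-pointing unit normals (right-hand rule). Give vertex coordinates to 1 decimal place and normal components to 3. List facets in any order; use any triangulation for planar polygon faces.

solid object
 facet normal 0.777 -0.471 -0.418
  outer loop
   vertex 2.5 0.4 3.5
   vertex 1.4 1.6 0.1
   vertex 4.4 3.0 4.1
  endloop
 endfacet
 facet normal 0.201 0.069 0.977
  outer loop
   vertex 2.6 4.0 4.4
   vertex 0.3 2.2 5.0
   vertex 4.4 3.0 4.1
  endloop
 endfacet
 facet normal 0.036 0.274 0.961
  outer loop
   vertex 2.6 4.0 4.4
   vertex 1.1 4.9 4.2
   vertex 0.3 2.2 5.0
  endloop
 endfacet
 facet normal 0.498 0.858 0.127
  outer loop
   vertex 2.6 4.0 4.4
   vertex 4.4 3.0 4.1
   vertex 1.1 4.9 4.2
  endloop
 endfacet
 facet normal -0.898 0.347 0.272
  outer loop
   vertex 0.4 3.4 3.8
   vertex 0.3 2.2 5.0
   vertex 1.1 4.9 4.2
  endloop
 endfacet
 facet normal 0.498 0.859 0.120
  outer loop
   vertex 2.3 4.4 2.8
   vertex 1.1 4.9 4.2
   vertex 4.4 3.0 4.1
  endloop
 endfacet
 facet normal 0.660 0.400 -0.635
  outer loop
   vertex 2.3 4.4 2.8
   vertex 4.4 3.0 4.1
   vertex 1.4 1.6 0.1
  endloop
 endfacet
 facet normal -0.400 0.700 -0.592
  outer loop
   vertex 2.3 4.4 2.8
   vertex 1.4 1.6 0.1
   vertex 1.1 4.9 4.2
  endloop
 endfacet
 facet normal 0.249 -0.211 0.945
  outer loop
   vertex 3.0 0.9 4.0
   vertex 4.4 3.0 4.1
   vertex 0.3 2.2 5.0
  endloop
 endfacet
 facet normal -0.055 -0.678 0.733
  outer loop
   vertex 3.0 0.9 4.0
   vertex 0.3 2.2 5.0
   vertex 2.5 0.4 3.5
  endloop
 endfacet
 facet normal 0.805 -0.523 -0.282
  outer loop
   vertex 3.0 0.9 4.0
   vertex 2.5 0.4 3.5
   vertex 4.4 3.0 4.1
  endloop
 endfacet
 facet normal -0.578 -0.807 0.120
  outer loop
   vertex 0.6 1.3 0.4
   vertex 2.5 0.4 3.5
   vertex 0.3 2.2 5.0
  endloop
 endfacet
 facet normal 0.195 -0.903 -0.382
  outer loop
   vertex 0.6 1.3 0.4
   vertex 1.4 1.6 0.1
   vertex 2.5 0.4 3.5
  endloop
 endfacet
 facet normal -0.998 0.015 -0.068
  outer loop
   vertex 0.6 1.3 0.4
   vertex 0.3 2.2 5.0
   vertex 0.4 3.4 3.8
  endloop
 endfacet
 facet normal -0.467 0.672 -0.575
  outer loop
   vertex 0.6 1.3 0.4
   vertex 1.1 4.9 4.2
   vertex 1.4 1.6 0.1
  endloop
 endfacet
 facet normal -0.815 0.471 -0.339
  outer loop
   vertex 0.6 1.3 0.4
   vertex 0.4 3.4 3.8
   vertex 1.1 4.9 4.2
  endloop
 endfacet
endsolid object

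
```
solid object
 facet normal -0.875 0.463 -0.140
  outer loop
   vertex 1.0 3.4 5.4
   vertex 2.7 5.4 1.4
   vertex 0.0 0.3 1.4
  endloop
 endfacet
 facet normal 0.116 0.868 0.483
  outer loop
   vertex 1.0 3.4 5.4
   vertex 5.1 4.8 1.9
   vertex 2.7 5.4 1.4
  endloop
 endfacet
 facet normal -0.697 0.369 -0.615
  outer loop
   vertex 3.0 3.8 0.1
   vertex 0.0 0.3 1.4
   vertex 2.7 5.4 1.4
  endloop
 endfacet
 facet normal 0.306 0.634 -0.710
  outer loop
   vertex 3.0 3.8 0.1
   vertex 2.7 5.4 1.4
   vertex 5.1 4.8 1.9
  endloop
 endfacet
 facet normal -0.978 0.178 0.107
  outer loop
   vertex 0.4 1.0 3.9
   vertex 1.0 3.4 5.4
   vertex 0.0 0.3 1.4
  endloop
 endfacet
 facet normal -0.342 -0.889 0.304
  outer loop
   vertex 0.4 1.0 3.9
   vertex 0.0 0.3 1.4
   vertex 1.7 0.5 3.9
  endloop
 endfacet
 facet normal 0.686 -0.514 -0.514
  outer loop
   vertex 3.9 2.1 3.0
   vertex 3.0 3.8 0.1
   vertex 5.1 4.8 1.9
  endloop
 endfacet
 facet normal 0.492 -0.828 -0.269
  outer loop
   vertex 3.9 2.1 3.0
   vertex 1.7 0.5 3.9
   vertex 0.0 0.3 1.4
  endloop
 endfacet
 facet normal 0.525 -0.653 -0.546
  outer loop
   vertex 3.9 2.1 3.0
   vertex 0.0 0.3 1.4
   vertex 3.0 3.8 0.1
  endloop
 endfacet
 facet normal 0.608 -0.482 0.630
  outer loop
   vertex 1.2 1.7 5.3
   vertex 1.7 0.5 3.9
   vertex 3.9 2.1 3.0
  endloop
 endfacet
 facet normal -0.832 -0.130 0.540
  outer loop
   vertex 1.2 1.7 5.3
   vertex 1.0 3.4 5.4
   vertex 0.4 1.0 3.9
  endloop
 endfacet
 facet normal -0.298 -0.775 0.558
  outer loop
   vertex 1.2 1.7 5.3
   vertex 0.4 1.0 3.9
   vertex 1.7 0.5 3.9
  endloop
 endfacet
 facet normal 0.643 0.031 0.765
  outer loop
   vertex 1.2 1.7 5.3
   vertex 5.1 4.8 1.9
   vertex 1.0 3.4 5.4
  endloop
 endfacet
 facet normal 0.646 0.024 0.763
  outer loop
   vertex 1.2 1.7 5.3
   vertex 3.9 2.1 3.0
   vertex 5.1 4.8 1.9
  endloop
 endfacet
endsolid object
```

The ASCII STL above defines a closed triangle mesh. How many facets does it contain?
14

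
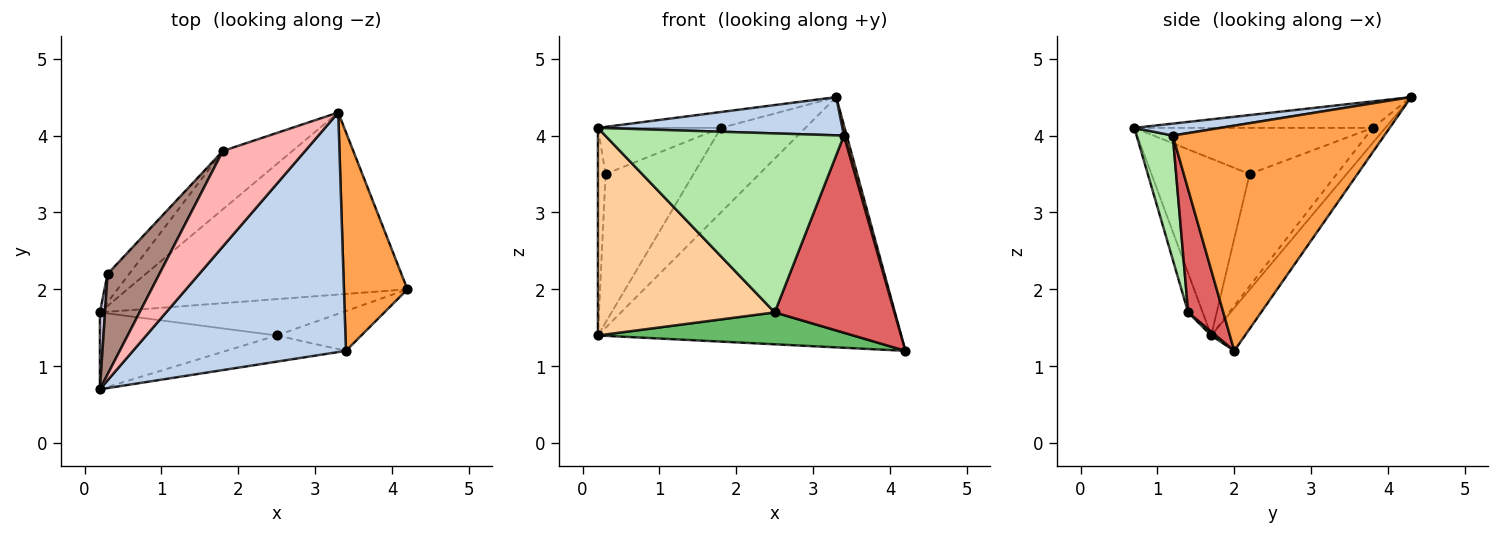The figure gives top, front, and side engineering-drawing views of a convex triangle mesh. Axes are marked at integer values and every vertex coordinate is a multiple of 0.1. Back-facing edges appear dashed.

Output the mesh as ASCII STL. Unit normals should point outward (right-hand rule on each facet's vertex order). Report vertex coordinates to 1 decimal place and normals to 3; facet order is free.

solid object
 facet normal -0.090 0.805 -0.586
  outer loop
   vertex 0.2 1.7 1.4
   vertex 3.3 4.3 4.5
   vertex 4.2 2.0 1.2
  endloop
 endfacet
 facet normal 0.055 -0.157 0.986
  outer loop
   vertex 3.4 1.2 4.0
   vertex 3.3 4.3 4.5
   vertex 0.2 0.7 4.1
  endloop
 endfacet
 facet normal 0.962 -0.013 0.271
  outer loop
   vertex 3.4 1.2 4.0
   vertex 4.2 2.0 1.2
   vertex 3.3 4.3 4.5
  endloop
 endfacet
 facet normal -0.077 -0.935 -0.346
  outer loop
   vertex 2.5 1.4 1.7
   vertex 0.2 0.7 4.1
   vertex 0.2 1.7 1.4
  endloop
 endfacet
 facet normal 0.012 -0.660 -0.751
  outer loop
   vertex 2.5 1.4 1.7
   vertex 0.2 1.7 1.4
   vertex 4.2 2.0 1.2
  endloop
 endfacet
 facet normal 0.148 -0.979 -0.143
  outer loop
   vertex 2.5 1.4 1.7
   vertex 3.4 1.2 4.0
   vertex 0.2 0.7 4.1
  endloop
 endfacet
 facet normal 0.277 -0.942 -0.190
  outer loop
   vertex 2.5 1.4 1.7
   vertex 4.2 2.0 1.2
   vertex 3.4 1.2 4.0
  endloop
 endfacet
 facet normal -0.303 0.156 0.940
  outer loop
   vertex 1.8 3.8 4.1
   vertex 0.2 0.7 4.1
   vertex 3.3 4.3 4.5
  endloop
 endfacet
 facet normal -0.122 0.817 -0.563
  outer loop
   vertex 1.8 3.8 4.1
   vertex 3.3 4.3 4.5
   vertex 0.2 1.7 1.4
  endloop
 endfacet
 facet normal -0.997 0.078 0.029
  outer loop
   vertex 0.3 2.2 3.5
   vertex 0.2 1.7 1.4
   vertex 0.2 0.7 4.1
  endloop
 endfacet
 facet normal -0.629 0.325 0.707
  outer loop
   vertex 0.3 2.2 3.5
   vertex 0.2 0.7 4.1
   vertex 1.8 3.8 4.1
  endloop
 endfacet
 facet normal -0.697 0.704 -0.134
  outer loop
   vertex 0.3 2.2 3.5
   vertex 1.8 3.8 4.1
   vertex 0.2 1.7 1.4
  endloop
 endfacet
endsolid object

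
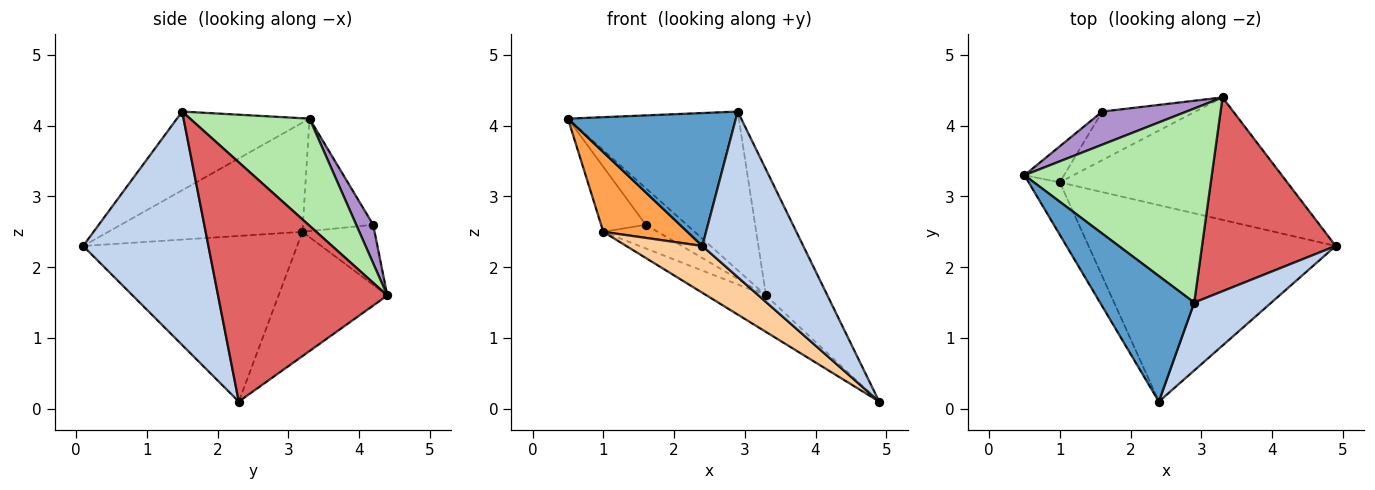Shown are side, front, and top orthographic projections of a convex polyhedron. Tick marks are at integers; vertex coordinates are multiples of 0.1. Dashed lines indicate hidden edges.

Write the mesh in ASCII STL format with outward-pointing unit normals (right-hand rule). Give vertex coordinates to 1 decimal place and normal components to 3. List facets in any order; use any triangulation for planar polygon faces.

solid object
 facet normal -0.498 -0.631 0.596
  outer loop
   vertex 2.9 1.5 4.2
   vertex 0.5 3.3 4.1
   vertex 2.4 0.1 2.3
  endloop
 endfacet
 facet normal 0.754 -0.608 0.249
  outer loop
   vertex 2.9 1.5 4.2
   vertex 2.4 0.1 2.3
   vertex 4.9 2.3 0.1
  endloop
 endfacet
 facet normal -0.888 -0.385 -0.253
  outer loop
   vertex 1.0 3.2 2.5
   vertex 2.4 0.1 2.3
   vertex 0.5 3.3 4.1
  endloop
 endfacet
 facet normal -0.546 -0.194 -0.815
  outer loop
   vertex 1.0 3.2 2.5
   vertex 4.9 2.3 0.1
   vertex 2.4 0.1 2.3
  endloop
 endfacet
 facet normal -0.464 0.253 -0.849
  outer loop
   vertex 3.3 4.4 1.6
   vertex 4.9 2.3 0.1
   vertex 1.0 3.2 2.5
  endloop
 endfacet
 facet normal 0.405 0.579 0.708
  outer loop
   vertex 3.3 4.4 1.6
   vertex 0.5 3.3 4.1
   vertex 2.9 1.5 4.2
  endloop
 endfacet
 facet normal 0.832 0.302 0.465
  outer loop
   vertex 3.3 4.4 1.6
   vertex 2.9 1.5 4.2
   vertex 4.9 2.3 0.1
  endloop
 endfacet
 facet normal -0.809 0.514 -0.285
  outer loop
   vertex 1.6 4.2 2.6
   vertex 1.0 3.2 2.5
   vertex 0.5 3.3 4.1
  endloop
 endfacet
 facet normal 0.294 0.709 0.641
  outer loop
   vertex 1.6 4.2 2.6
   vertex 0.5 3.3 4.1
   vertex 3.3 4.4 1.6
  endloop
 endfacet
 facet normal -0.502 0.379 -0.777
  outer loop
   vertex 1.6 4.2 2.6
   vertex 3.3 4.4 1.6
   vertex 1.0 3.2 2.5
  endloop
 endfacet
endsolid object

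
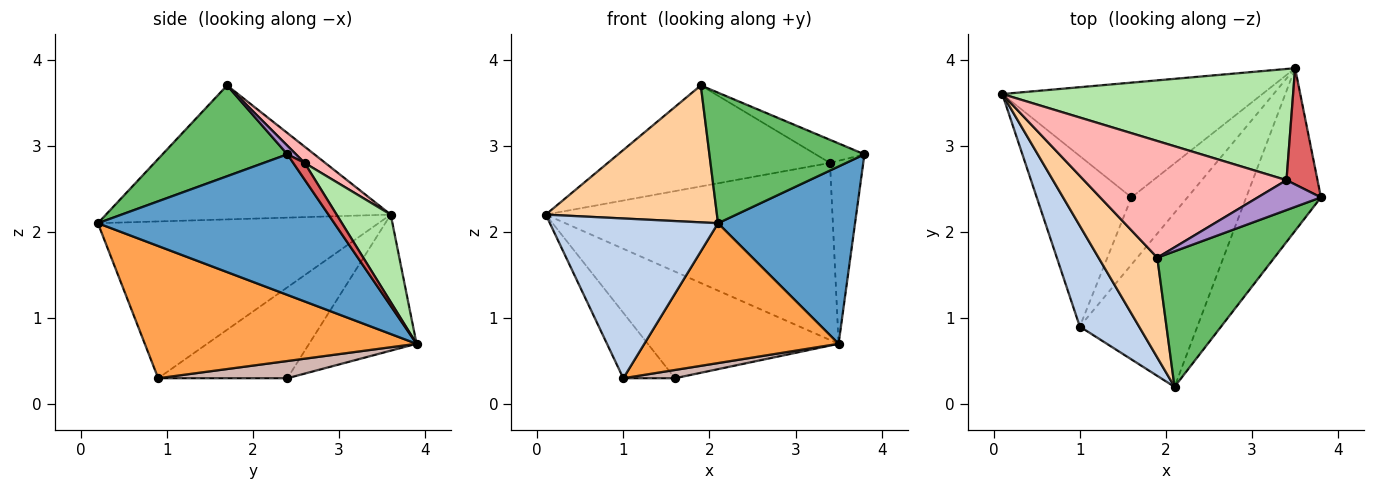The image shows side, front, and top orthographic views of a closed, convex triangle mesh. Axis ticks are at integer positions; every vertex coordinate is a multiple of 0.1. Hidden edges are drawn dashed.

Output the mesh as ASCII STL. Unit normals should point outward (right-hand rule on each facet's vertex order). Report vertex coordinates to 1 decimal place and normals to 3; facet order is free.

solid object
 facet normal 0.786 -0.456 -0.418
  outer loop
   vertex 3.5 3.9 0.7
   vertex 3.8 2.4 2.9
   vertex 2.1 0.2 2.1
  endloop
 endfacet
 facet normal -0.816 -0.489 0.308
  outer loop
   vertex 1.0 0.9 0.3
   vertex 2.1 0.2 2.1
   vertex 0.1 3.6 2.2
  endloop
 endfacet
 facet normal 0.659 -0.471 -0.586
  outer loop
   vertex 1.0 0.9 0.3
   vertex 3.5 3.9 0.7
   vertex 2.1 0.2 2.1
  endloop
 endfacet
 facet normal -0.802 -0.482 0.352
  outer loop
   vertex 1.9 1.7 3.7
   vertex 0.1 3.6 2.2
   vertex 2.1 0.2 2.1
  endloop
 endfacet
 facet normal 0.488 -0.606 0.629
  outer loop
   vertex 1.9 1.7 3.7
   vertex 2.1 0.2 2.1
   vertex 3.8 2.4 2.9
  endloop
 endfacet
 facet normal 0.158 0.836 0.525
  outer loop
   vertex 3.4 2.6 2.8
   vertex 3.5 3.9 0.7
   vertex 0.1 3.6 2.2
  endloop
 endfacet
 facet normal 0.277 0.811 0.515
  outer loop
   vertex 3.4 2.6 2.8
   vertex 3.8 2.4 2.9
   vertex 3.5 3.9 0.7
  endloop
 endfacet
 facet normal 0.061 0.653 0.755
  outer loop
   vertex 3.4 2.6 2.8
   vertex 0.1 3.6 2.2
   vertex 1.9 1.7 3.7
  endloop
 endfacet
 facet normal 0.107 0.608 0.787
  outer loop
   vertex 3.4 2.6 2.8
   vertex 1.9 1.7 3.7
   vertex 3.8 2.4 2.9
  endloop
 endfacet
 facet normal -0.358 0.636 -0.684
  outer loop
   vertex 1.6 2.4 0.3
   vertex 0.1 3.6 2.2
   vertex 3.5 3.9 0.7
  endloop
 endfacet
 facet normal -0.667 0.267 -0.695
  outer loop
   vertex 1.6 2.4 0.3
   vertex 1.0 0.9 0.3
   vertex 0.1 3.6 2.2
  endloop
 endfacet
 facet normal 0.292 -0.117 -0.949
  outer loop
   vertex 1.6 2.4 0.3
   vertex 3.5 3.9 0.7
   vertex 1.0 0.9 0.3
  endloop
 endfacet
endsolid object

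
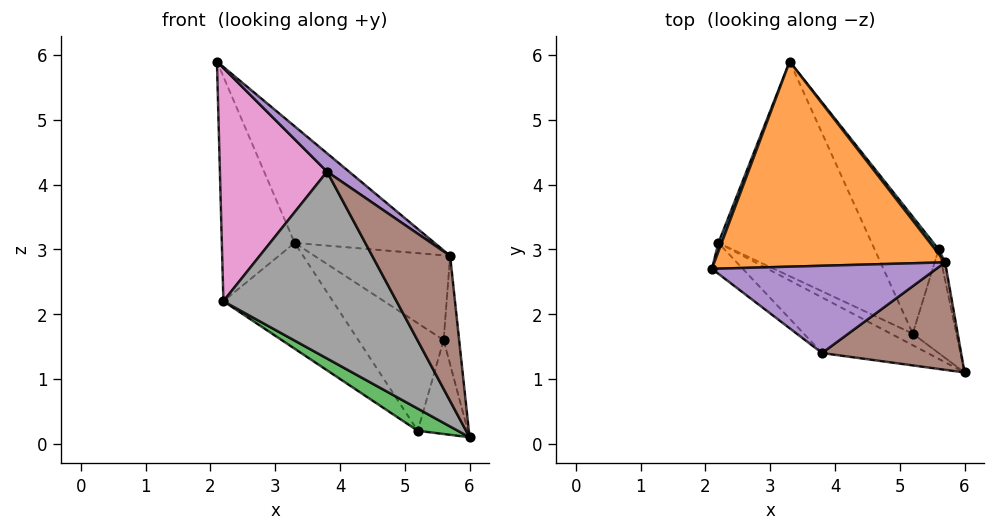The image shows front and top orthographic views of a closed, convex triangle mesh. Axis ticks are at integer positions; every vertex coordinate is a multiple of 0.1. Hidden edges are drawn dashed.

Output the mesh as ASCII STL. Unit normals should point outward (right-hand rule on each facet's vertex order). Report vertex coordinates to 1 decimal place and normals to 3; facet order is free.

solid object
 facet normal -0.932 0.362 0.014
  outer loop
   vertex 2.2 3.1 2.2
   vertex 2.1 2.7 5.9
   vertex 3.3 5.9 3.1
  endloop
 endfacet
 facet normal 0.579 0.403 0.709
  outer loop
   vertex 5.7 2.8 2.9
   vertex 3.3 5.9 3.1
   vertex 2.1 2.7 5.9
  endloop
 endfacet
 facet normal -0.586 -0.718 -0.376
  outer loop
   vertex 5.2 1.7 0.2
   vertex 6.0 1.1 0.1
   vertex 2.2 3.1 2.2
  endloop
 endfacet
 facet normal -0.365 0.412 -0.835
  outer loop
   vertex 5.2 1.7 0.2
   vertex 2.2 3.1 2.2
   vertex 3.3 5.9 3.1
  endloop
 endfacet
 facet normal 0.635 -0.159 0.756
  outer loop
   vertex 3.8 1.4 4.2
   vertex 5.7 2.8 2.9
   vertex 2.1 2.7 5.9
  endloop
 endfacet
 facet normal 0.707 -0.568 0.421
  outer loop
   vertex 3.8 1.4 4.2
   vertex 6.0 1.1 0.1
   vertex 5.7 2.8 2.9
  endloop
 endfacet
 facet normal -0.665 -0.741 -0.098
  outer loop
   vertex 3.8 1.4 4.2
   vertex 2.1 2.7 5.9
   vertex 2.2 3.1 2.2
  endloop
 endfacet
 facet normal -0.552 -0.799 -0.238
  outer loop
   vertex 3.8 1.4 4.2
   vertex 2.2 3.1 2.2
   vertex 6.0 1.1 0.1
  endloop
 endfacet
 facet normal 0.971 0.235 -0.039
  outer loop
   vertex 5.6 3.0 1.6
   vertex 5.7 2.8 2.9
   vertex 6.0 1.1 0.1
  endloop
 endfacet
 facet normal 0.791 0.611 0.033
  outer loop
   vertex 5.6 3.0 1.6
   vertex 3.3 5.9 3.1
   vertex 5.7 2.8 2.9
  endloop
 endfacet
 facet normal 0.380 0.621 -0.685
  outer loop
   vertex 5.6 3.0 1.6
   vertex 6.0 1.1 0.1
   vertex 5.2 1.7 0.2
  endloop
 endfacet
 facet normal 0.350 0.634 -0.689
  outer loop
   vertex 5.6 3.0 1.6
   vertex 5.2 1.7 0.2
   vertex 3.3 5.9 3.1
  endloop
 endfacet
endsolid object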